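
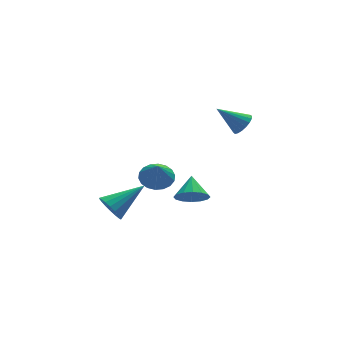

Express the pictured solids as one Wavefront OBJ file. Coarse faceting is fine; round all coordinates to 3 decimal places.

v -0.179 -1.229 -2.443
v 0.409 -0.78 -2.139
v -0.301 -1.751 -1.437
v 0.119 -0.585 -2.073
v -0.231 -0.518 -2.081
v -0.57 -0.591 -2.16
v -0.832 -0.791 -2.296
v -0.964 -1.078 -2.46
v -0.941 -1.394 -2.621
v -0.767 -1.678 -2.747
v -0.476 -1.873 -2.813
v -0.127 -1.941 -2.805
v 0.212 -1.867 -2.726
v 0.474 -1.667 -2.591
v 0.607 -1.381 -2.426
v 0.583 -1.064 -2.265
v 3.579 -1.76 0.393
v 3.982 -1.805 0.862
v 2.541 -1.3 1.327
v 4.018 -1.546 0.774
v 3.967 -1.329 0.611
v 3.839 -1.198 0.405
v 3.66 -1.178 0.196
v 3.464 -1.273 0.026
v 3.291 -1.465 -0.071
v 3.176 -1.716 -0.076
v 3.139 -1.975 0.011
v 3.19 -2.191 0.174
v 3.318 -2.323 0.381
v 3.497 -2.342 0.589
v 3.693 -2.247 0.759
v 3.866 -2.055 0.856
v -2.813 -2.791 -2.886
v -2.465 -3.171 -3.403
v -1.167 -2.469 -2.014
v -2.461 -2.869 -3.521
v -2.527 -2.551 -3.514
v -2.65 -2.28 -3.382
v -2.805 -2.111 -3.152
v -2.961 -2.076 -2.87
v -3.088 -2.183 -2.59
v -3.161 -2.41 -2.37
v -3.165 -2.712 -2.251
v -3.099 -3.03 -2.259
v -2.976 -3.301 -2.39
v -2.821 -3.47 -2.62
v -2.664 -3.505 -2.903
v -2.537 -3.398 -3.182
v 1.19 -1.927 -3.632
v 1.919 -1.922 -3.962
v 1.51 -1.013 -2.908
v 1.694 -1.661 -4.193
v 1.335 -1.471 -4.273
v 0.937 -1.404 -4.182
v 0.606 -1.477 -3.943
v 0.432 -1.671 -3.621
v 0.461 -1.933 -3.302
v 0.685 -2.194 -3.072
v 1.044 -2.384 -2.991
v 1.443 -2.451 -3.083
v 1.773 -2.378 -3.321
v 1.947 -2.184 -3.643
f 2 1 4
f 2 4 3
f 4 1 5
f 4 5 3
f 5 1 6
f 5 6 3
f 6 1 7
f 6 7 3
f 7 1 8
f 7 8 3
f 8 1 9
f 8 9 3
f 9 1 10
f 9 10 3
f 10 1 11
f 10 11 3
f 11 1 12
f 11 12 3
f 12 1 13
f 12 13 3
f 13 1 14
f 13 14 3
f 14 1 15
f 14 15 3
f 15 1 16
f 15 16 3
f 16 1 2
f 16 2 3
f 18 17 20
f 18 20 19
f 20 17 21
f 20 21 19
f 21 17 22
f 21 22 19
f 22 17 23
f 22 23 19
f 23 17 24
f 23 24 19
f 24 17 25
f 24 25 19
f 25 17 26
f 25 26 19
f 26 17 27
f 26 27 19
f 27 17 28
f 27 28 19
f 28 17 29
f 28 29 19
f 29 17 30
f 29 30 19
f 30 17 31
f 30 31 19
f 31 17 32
f 31 32 19
f 32 17 18
f 32 18 19
f 34 33 36
f 34 36 35
f 36 33 37
f 36 37 35
f 37 33 38
f 37 38 35
f 38 33 39
f 38 39 35
f 39 33 40
f 39 40 35
f 40 33 41
f 40 41 35
f 41 33 42
f 41 42 35
f 42 33 43
f 42 43 35
f 43 33 44
f 43 44 35
f 44 33 45
f 44 45 35
f 45 33 46
f 45 46 35
f 46 33 47
f 46 47 35
f 47 33 48
f 47 48 35
f 48 33 34
f 48 34 35
f 50 49 52
f 50 52 51
f 52 49 53
f 52 53 51
f 53 49 54
f 53 54 51
f 54 49 55
f 54 55 51
f 55 49 56
f 55 56 51
f 56 49 57
f 56 57 51
f 57 49 58
f 57 58 51
f 58 49 59
f 58 59 51
f 59 49 60
f 59 60 51
f 60 49 61
f 60 61 51
f 61 49 62
f 61 62 51
f 62 49 50
f 62 50 51



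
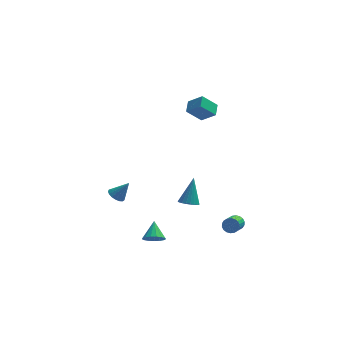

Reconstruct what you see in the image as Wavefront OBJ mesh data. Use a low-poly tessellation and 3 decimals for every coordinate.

v 0.752 1.143 3.014
v -0.121 0.977 3.892
v 0.904 1.935 3.314
v 0.03 1.768 4.193
v 1.53 0.732 3.707
v 0.656 0.565 4.586
v 1.681 1.523 4.008
v 0.808 1.357 4.886
v -0.148 -1.975 -1.752
v 0.435 -2.185 -1.767
v 0.188 -1.145 -0.248
v 0.457 -1.976 -1.887
v 0.386 -1.767 -1.986
v 0.235 -1.59 -2.05
v 0.025 -1.471 -2.069
v -0.212 -1.429 -2.039
v -0.438 -1.471 -1.965
v -0.621 -1.589 -1.859
v -0.732 -1.766 -1.737
v -0.753 -1.974 -1.617
v -0.683 -2.183 -1.517
v -0.531 -2.36 -1.453
v -0.321 -2.479 -1.435
v -0.085 -2.521 -1.464
v 0.142 -2.48 -1.538
v 0.324 -2.362 -1.644
v -2.148 -3.172 -3.831
v -1.537 -3.363 -3.635
v -2.092 -2.208 -3.069
v -1.48 -3.169 -3.884
v -1.577 -2.975 -4.121
v -1.804 -2.827 -4.292
v -2.111 -2.758 -4.357
v -2.425 -2.783 -4.302
v -2.677 -2.897 -4.139
v -2.807 -3.075 -3.905
v -2.786 -3.274 -3.655
v -2.62 -3.45 -3.445
v -2.345 -3.562 -3.324
v -2.025 -3.585 -3.319
v -1.733 -3.513 -3.431
v -4.127 2.27 -4.187
v -3.665 2.115 -4.518
v -3.373 2.31 -3.153
v -3.664 2.397 -4.53
v -3.769 2.65 -4.462
v -3.957 2.816 -4.332
v -4.183 2.857 -4.168
v -4.397 2.764 -4.009
v -4.549 2.558 -3.89
v -4.604 2.286 -3.839
v -4.55 2.01 -3.868
v -4.399 1.794 -3.97
v -4.186 1.687 -4.121
v -3.96 1.714 -4.288
v -3.771 1.868 -4.431
v 2.588 -1.31 -4.117
v 2.957 -1.583 -4.361
v 2.58 -2.604 -3.787
v 2.212 -2.33 -3.543
v 3.064 -1.514 -4.168
v 2.687 -2.534 -3.594
v 3.076 -1.404 -3.965
v 2.7 -2.425 -3.391
v 2.992 -1.276 -3.791
v 2.616 -2.296 -3.217
v 2.828 -1.154 -3.683
v 2.452 -2.175 -3.109
v 2.617 -1.063 -3.66
v 2.24 -2.084 -3.086
v 2.399 -1.021 -3.728
v 2.023 -2.042 -3.154
v 2.22 -1.036 -3.873
v 1.843 -2.057 -3.299
v 2.113 -1.106 -4.066
v 1.736 -2.126 -3.492
v 2.1 -1.215 -4.269
v 1.724 -2.236 -3.695
v 2.184 -1.344 -4.443
v 1.808 -2.364 -3.869
v 2.348 -1.465 -4.551
v 1.972 -2.486 -3.977
v 2.56 -1.556 -4.574
v 2.183 -2.577 -4
v 2.777 -1.598 -4.506
v 2.401 -2.619 -3.932
f 2 4 1
f 5 2 1
f 1 4 3
f 3 5 1
f 2 8 4
f 6 2 5
f 6 8 2
f 4 8 3
f 7 5 3
f 3 8 7
f 7 6 5
f 8 6 7
f 10 9 12
f 10 12 11
f 12 9 13
f 12 13 11
f 13 9 14
f 13 14 11
f 14 9 15
f 14 15 11
f 15 9 16
f 15 16 11
f 16 9 17
f 16 17 11
f 17 9 18
f 17 18 11
f 18 9 19
f 18 19 11
f 19 9 20
f 19 20 11
f 20 9 21
f 20 21 11
f 21 9 22
f 21 22 11
f 22 9 23
f 22 23 11
f 23 9 24
f 23 24 11
f 24 9 25
f 24 25 11
f 25 9 26
f 25 26 11
f 26 9 10
f 26 10 11
f 28 27 30
f 28 30 29
f 30 27 31
f 30 31 29
f 31 27 32
f 31 32 29
f 32 27 33
f 32 33 29
f 33 27 34
f 33 34 29
f 34 27 35
f 34 35 29
f 35 27 36
f 35 36 29
f 36 27 37
f 36 37 29
f 37 27 38
f 37 38 29
f 38 27 39
f 38 39 29
f 39 27 40
f 39 40 29
f 40 27 41
f 40 41 29
f 41 27 28
f 41 28 29
f 43 42 45
f 43 45 44
f 45 42 46
f 45 46 44
f 46 42 47
f 46 47 44
f 47 42 48
f 47 48 44
f 48 42 49
f 48 49 44
f 49 42 50
f 49 50 44
f 50 42 51
f 50 51 44
f 51 42 52
f 51 52 44
f 52 42 53
f 52 53 44
f 53 42 54
f 53 54 44
f 54 42 55
f 54 55 44
f 55 42 56
f 55 56 44
f 56 42 43
f 56 43 44
f 58 57 61
f 58 61 59
f 59 61 62
f 59 62 60
f 61 57 63
f 61 63 62
f 62 63 64
f 62 64 60
f 63 57 65
f 63 65 64
f 64 65 66
f 64 66 60
f 65 57 67
f 65 67 66
f 66 67 68
f 66 68 60
f 67 57 69
f 67 69 68
f 68 69 70
f 68 70 60
f 69 57 71
f 69 71 70
f 70 71 72
f 70 72 60
f 71 57 73
f 71 73 72
f 72 73 74
f 72 74 60
f 73 57 75
f 73 75 74
f 74 75 76
f 74 76 60
f 75 57 77
f 75 77 76
f 76 77 78
f 76 78 60
f 77 57 79
f 77 79 78
f 78 79 80
f 78 80 60
f 79 57 81
f 79 81 80
f 80 81 82
f 80 82 60
f 81 57 83
f 81 83 82
f 82 83 84
f 82 84 60
f 83 57 85
f 83 85 84
f 84 85 86
f 84 86 60
f 85 57 58
f 85 58 86
f 86 58 59
f 86 59 60



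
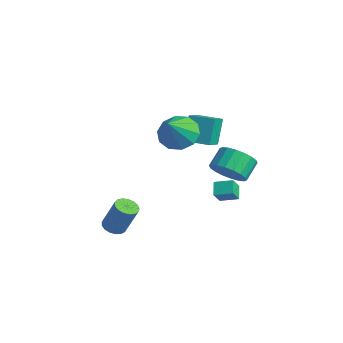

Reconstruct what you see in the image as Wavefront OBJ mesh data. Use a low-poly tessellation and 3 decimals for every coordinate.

v -2.253 0.741 1.752
v -1.485 1.451 1.841
v -1.427 -0.321 3.108
v -1.957 1.614 2.255
v -2.543 1.442 2.477
v -3.017 1.003 2.422
v -3.2 0.463 2.111
v -3.02 0.03 1.662
v -2.548 -0.132 1.248
v -1.962 0.039 1.026
v -1.488 0.478 1.081
v -1.306 1.018 1.392
v 0.772 1.181 -1.383
v 1.02 0.692 -0.696
v 0.211 1.53 -0.932
v 0.459 1.041 -0.245
v 1.381 1.839 -1.135
v 1.629 1.35 -0.448
v 0.82 2.188 -0.684
v 1.068 1.699 0.003
v 0.702 1.641 0.32
v 1.567 2.058 0.331
v 1.163 2.876 1.032
v 0.298 2.459 1.02
v 1.374 2.247 -0
v 0.971 3.065 0.7
v 1.049 2.316 -0.268
v 0.645 3.134 0.432
v 0.655 2.251 -0.42
v 0.251 3.069 0.28
v 0.27 2.066 -0.425
v -0.134 2.884 0.275
v -0.029 1.796 -0.283
v -0.433 2.614 0.418
v -0.184 1.496 -0.021
v -0.587 2.314 0.679
v -0.163 1.224 0.308
v -0.567 2.042 1.009
v 0.029 1.035 0.64
v -0.374 1.853 1.34
v 0.355 0.966 0.908
v -0.049 1.784 1.608
v 0.749 1.031 1.06
v 0.345 1.849 1.76
v 1.134 1.216 1.065
v 0.73 2.034 1.765
v 1.433 1.486 0.922
v 1.029 2.304 1.623
v 1.587 1.786 0.661
v 1.184 2.604 1.361
v -1.651 -3.061 -3.117
v -1.099 -3.278 -3.26
v -0.537 -2.876 -1.707
v -1.089 -2.659 -1.563
v -1.086 -2.996 -3.338
v -0.524 -2.594 -1.785
v -1.203 -2.73 -3.365
v -0.64 -2.328 -1.812
v -1.422 -2.539 -3.335
v -0.86 -2.137 -1.781
v -1.694 -2.468 -3.255
v -1.131 -2.066 -1.701
v -1.956 -2.533 -3.143
v -1.393 -2.131 -1.59
v -2.148 -2.719 -3.025
v -1.585 -2.317 -1.472
v -2.226 -2.983 -2.929
v -1.664 -2.581 -1.375
v -2.173 -3.265 -2.875
v -1.61 -2.863 -1.322
v -2 -3.5 -2.877
v -1.438 -3.098 -1.323
v -1.747 -3.635 -2.933
v -1.185 -3.233 -1.38
v -1.473 -3.638 -3.032
v -0.91 -3.236 -1.479
v -1.239 -3.509 -3.15
v -0.676 -3.107 -1.597
v -4.529 2.839 -0.555
v -4.966 3.382 0.84
v -3.464 3.636 -0.532
v -3.902 4.179 0.864
v -3.898 1.981 -0.024
v -4.336 2.524 1.372
v -2.834 2.778 -0
v -3.271 3.321 1.395
f 2 1 4
f 2 4 3
f 4 1 5
f 4 5 3
f 5 1 6
f 5 6 3
f 6 1 7
f 6 7 3
f 7 1 8
f 7 8 3
f 8 1 9
f 8 9 3
f 9 1 10
f 9 10 3
f 10 1 11
f 10 11 3
f 11 1 12
f 11 12 3
f 12 1 2
f 12 2 3
f 14 16 13
f 17 14 13
f 13 16 15
f 15 17 13
f 14 20 16
f 18 14 17
f 18 20 14
f 16 20 15
f 19 17 15
f 15 20 19
f 19 18 17
f 20 18 19
f 22 21 25
f 22 25 23
f 23 25 26
f 23 26 24
f 25 21 27
f 25 27 26
f 26 27 28
f 26 28 24
f 27 21 29
f 27 29 28
f 28 29 30
f 28 30 24
f 29 21 31
f 29 31 30
f 30 31 32
f 30 32 24
f 31 21 33
f 31 33 32
f 32 33 34
f 32 34 24
f 33 21 35
f 33 35 34
f 34 35 36
f 34 36 24
f 35 21 37
f 35 37 36
f 36 37 38
f 36 38 24
f 37 21 39
f 37 39 38
f 38 39 40
f 38 40 24
f 39 21 41
f 39 41 40
f 40 41 42
f 40 42 24
f 41 21 43
f 41 43 42
f 42 43 44
f 42 44 24
f 43 21 45
f 43 45 44
f 44 45 46
f 44 46 24
f 45 21 47
f 45 47 46
f 46 47 48
f 46 48 24
f 47 21 49
f 47 49 48
f 48 49 50
f 48 50 24
f 49 21 22
f 49 22 50
f 50 22 23
f 50 23 24
f 52 51 55
f 52 55 53
f 53 55 56
f 53 56 54
f 55 51 57
f 55 57 56
f 56 57 58
f 56 58 54
f 57 51 59
f 57 59 58
f 58 59 60
f 58 60 54
f 59 51 61
f 59 61 60
f 60 61 62
f 60 62 54
f 61 51 63
f 61 63 62
f 62 63 64
f 62 64 54
f 63 51 65
f 63 65 64
f 64 65 66
f 64 66 54
f 65 51 67
f 65 67 66
f 66 67 68
f 66 68 54
f 67 51 69
f 67 69 68
f 68 69 70
f 68 70 54
f 69 51 71
f 69 71 70
f 70 71 72
f 70 72 54
f 71 51 73
f 71 73 72
f 72 73 74
f 72 74 54
f 73 51 75
f 73 75 74
f 74 75 76
f 74 76 54
f 75 51 77
f 75 77 76
f 76 77 78
f 76 78 54
f 77 51 52
f 77 52 78
f 78 52 53
f 78 53 54
f 80 82 79
f 83 80 79
f 79 82 81
f 81 83 79
f 80 86 82
f 84 80 83
f 84 86 80
f 82 86 81
f 85 83 81
f 81 86 85
f 85 84 83
f 86 84 85



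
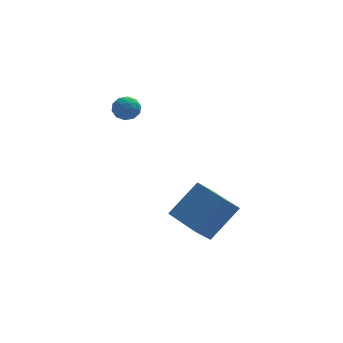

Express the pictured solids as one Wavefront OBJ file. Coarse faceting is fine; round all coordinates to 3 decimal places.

v 2.893 -1.527 -4.443
v 2.169 -1.891 -3.642
v 1.958 0.419 -4.407
v 1.233 0.056 -3.605
v 4.267 -0.896 -2.915
v 3.542 -1.259 -2.113
v 3.331 1.051 -2.878
v 2.607 0.687 -2.077
v -0.965 2.122 2.181
v -0.343 2.341 1.966
v -0.497 1.179 2.574
v 0.125 1.398 2.359
v -0.191 1.718 2.888
v -0.48 2.3 2.645
v -0.36 1.22 1.895
v -0.649 1.802 1.652
v 0.031 1.783 1.789
v 0.136 2.091 2.402
v -0.976 1.429 2.138
v -0.871 1.737 2.751
v -0.695 2.314 2.039
v -0.145 1.206 2.501
v -0.331 1.394 2.812
v 0.035 1.522 2.685
v -0.775 2.29 2.438
v -0.41 2.419 2.311
v -0.321 2.052 2.853
v -0.43 1.101 2.229
v -0.065 1.23 2.102
v -0.875 1.998 1.855
v -0.509 2.126 1.728
v -0.519 1.468 1.687
v -0.109 2.115 1.808
v 0.165 1.561 2.039
v -0.12 1.456 1.767
v -0.289 1.799 1.624
v -0.048 2.296 2.169
v 0.227 1.742 2.4
v 0.041 1.929 2.711
v -0.129 2.272 2.568
v 0.172 1.968 2.065
v -1.067 1.778 2.14
v -0.792 1.224 2.371
v -0.711 1.248 1.972
v -0.881 1.591 1.829
v -1.005 1.959 2.501
v -0.731 1.405 2.732
v -0.551 1.721 2.916
v -0.72 2.064 2.773
v -1.012 1.552 2.475
f 2 4 1
f 5 2 1
f 1 4 3
f 3 5 1
f 2 8 4
f 6 2 5
f 6 8 2
f 4 8 3
f 7 5 3
f 3 8 7
f 7 6 5
f 8 6 7
f 9 46 25
f 46 20 49
f 25 49 14
f 46 49 25
f 9 25 21
f 25 14 26
f 21 26 10
f 25 26 21
f 9 21 30
f 21 10 31
f 30 31 16
f 21 31 30
f 9 30 42
f 30 16 45
f 42 45 19
f 30 45 42
f 9 42 46
f 42 19 50
f 46 50 20
f 42 50 46
f 10 26 37
f 26 14 40
f 37 40 18
f 26 40 37
f 14 49 27
f 49 20 48
f 27 48 13
f 49 48 27
f 20 50 47
f 50 19 43
f 47 43 11
f 50 43 47
f 19 45 44
f 45 16 32
f 44 32 15
f 45 32 44
f 16 31 36
f 31 10 33
f 36 33 17
f 31 33 36
f 12 38 24
f 38 18 39
f 24 39 13
f 38 39 24
f 12 24 22
f 24 13 23
f 22 23 11
f 24 23 22
f 12 22 29
f 22 11 28
f 29 28 15
f 22 28 29
f 12 29 34
f 29 15 35
f 34 35 17
f 29 35 34
f 12 34 38
f 34 17 41
f 38 41 18
f 34 41 38
f 13 39 27
f 39 18 40
f 27 40 14
f 39 40 27
f 11 23 47
f 23 13 48
f 47 48 20
f 23 48 47
f 15 28 44
f 28 11 43
f 44 43 19
f 28 43 44
f 17 35 36
f 35 15 32
f 36 32 16
f 35 32 36
f 18 41 37
f 41 17 33
f 37 33 10
f 41 33 37



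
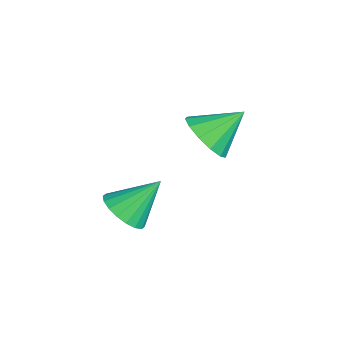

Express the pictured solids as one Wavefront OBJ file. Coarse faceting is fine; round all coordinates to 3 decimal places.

v 0.676 -1.175 1.802
v 1.151 -0.737 1.28
v 0.584 -0.125 2.598
v 0.709 -0.672 1.143
v 0.256 -0.766 1.214
v -0.063 -0.99 1.473
v -0.147 -1.273 1.836
v 0.03 -1.524 2.188
v 0.412 -1.665 2.418
v 0.878 -1.65 2.452
v 1.28 -1.484 2.28
v 1.491 -1.22 1.956
v 1.442 -0.941 1.584
v 3.412 -3.792 1.457
v 4.085 -3.629 1.353
v 3.328 -2.848 2.403
v 3.937 -3.442 1.153
v 3.684 -3.324 1.013
v 3.378 -3.299 0.961
v 3.079 -3.371 1.007
v 2.845 -3.527 1.142
v 2.724 -3.736 1.339
v 2.739 -3.955 1.56
v 2.887 -4.143 1.76
v 3.139 -4.261 1.9
v 3.446 -4.286 1.952
v 3.745 -4.213 1.906
v 3.978 -4.057 1.771
v 4.1 -3.849 1.574
f 2 1 4
f 2 4 3
f 4 1 5
f 4 5 3
f 5 1 6
f 5 6 3
f 6 1 7
f 6 7 3
f 7 1 8
f 7 8 3
f 8 1 9
f 8 9 3
f 9 1 10
f 9 10 3
f 10 1 11
f 10 11 3
f 11 1 12
f 11 12 3
f 12 1 13
f 12 13 3
f 13 1 2
f 13 2 3
f 15 14 17
f 15 17 16
f 17 14 18
f 17 18 16
f 18 14 19
f 18 19 16
f 19 14 20
f 19 20 16
f 20 14 21
f 20 21 16
f 21 14 22
f 21 22 16
f 22 14 23
f 22 23 16
f 23 14 24
f 23 24 16
f 24 14 25
f 24 25 16
f 25 14 26
f 25 26 16
f 26 14 27
f 26 27 16
f 27 14 28
f 27 28 16
f 28 14 29
f 28 29 16
f 29 14 15
f 29 15 16



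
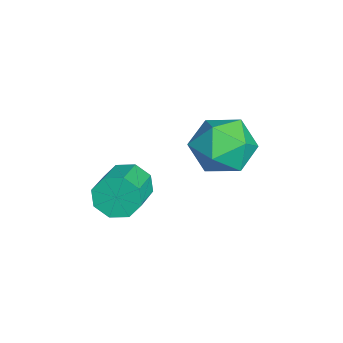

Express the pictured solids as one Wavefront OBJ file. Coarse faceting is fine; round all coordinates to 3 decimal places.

v -0.178 -2.146 -2.153
v 0.111 -1.83 -2.681
v 1.206 -2.118 -2.256
v 0.918 -2.434 -1.727
v 0.037 -1.512 -2.275
v 1.132 -1.801 -1.85
v -0.163 -1.566 -1.798
v 0.933 -1.854 -1.372
v -0.371 -1.959 -1.528
v 0.724 -2.248 -1.103
v -0.466 -2.462 -1.624
v 0.629 -2.75 -1.199
v -0.392 -2.779 -2.03
v 0.703 -3.068 -1.605
v -0.193 -2.726 -2.508
v 0.903 -3.014 -2.082
v 0.016 -2.332 -2.777
v 1.111 -2.621 -2.352
v -1.342 0.791 -0.561
v -1.015 1.236 -1.381
v -0.825 -0.616 -1.119
v -0.498 -0.171 -1.939
v -0.051 -0.003 -1.073
v -0.371 0.867 -0.729
v -1.469 -0.247 -1.771
v -1.789 0.623 -1.427
v -1.094 0.595 -2.129
v -0.217 0.745 -1.697
v -1.623 -0.125 -0.803
v -0.746 0.025 -0.371
f 2 1 5
f 2 5 3
f 3 5 6
f 3 6 4
f 5 1 7
f 5 7 6
f 6 7 8
f 6 8 4
f 7 1 9
f 7 9 8
f 8 9 10
f 8 10 4
f 9 1 11
f 9 11 10
f 10 11 12
f 10 12 4
f 11 1 13
f 11 13 12
f 12 13 14
f 12 14 4
f 13 1 15
f 13 15 14
f 14 15 16
f 14 16 4
f 15 1 17
f 15 17 16
f 16 17 18
f 16 18 4
f 17 1 2
f 17 2 18
f 18 2 3
f 18 3 4
f 19 30 24
f 19 24 20
f 19 20 26
f 19 26 29
f 19 29 30
f 20 24 28
f 24 30 23
f 30 29 21
f 29 26 25
f 26 20 27
f 22 28 23
f 22 23 21
f 22 21 25
f 22 25 27
f 22 27 28
f 23 28 24
f 21 23 30
f 25 21 29
f 27 25 26
f 28 27 20



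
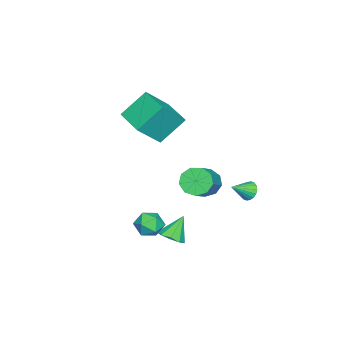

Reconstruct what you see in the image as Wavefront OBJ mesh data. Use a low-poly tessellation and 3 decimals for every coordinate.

v 2.784 0.198 -3.167
v 3.368 -0.113 -2.683
v 1.976 0.602 -1.933
v 3.475 0.427 -2.789
v 3.259 0.86 -3.073
v 2.821 0.983 -3.4
v 2.366 0.739 -3.619
v 2.106 0.242 -3.626
v 2.164 -0.276 -3.419
v 2.513 -0.572 -3.093
v 2.988 -0.508 -2.803
v -0.728 -4.012 3.299
v -1.727 -2.962 4.706
v -1.946 -3.194 1.824
v -2.945 -2.144 3.232
v 0.505 -2.556 3.088
v -0.494 -1.506 4.496
v -0.713 -1.738 1.614
v -1.712 -0.688 3.021
v 3.676 -0.24 -1.183
v 4.124 -0.11 -1.933
v 2.936 -1.29 -1.807
v 3.384 -1.16 -2.557
v 3.793 -1.497 -1.851
v 4.251 -0.848 -1.465
v 2.809 -0.552 -2.275
v 3.267 0.097 -1.889
v 3.589 -0.303 -2.608
v 4.197 -0.887 -2.345
v 2.863 -0.513 -1.395
v 3.471 -1.097 -1.132
v 2.302 1.902 1.177
v 2.767 1.471 0.553
v 4.483 1.606 1.739
v 4.018 2.038 2.363
v 2.79 2.071 0.452
v 4.506 2.206 1.638
v 2.584 2.592 0.69
v 4.3 2.727 1.876
v 2.246 2.79 1.156
v 3.962 2.926 2.342
v 1.935 2.573 1.632
v 3.651 2.709 2.818
v 1.795 2.042 1.895
v 3.511 2.178 3.081
v 1.892 1.446 1.822
v 3.608 1.581 3.008
v 2.182 1.063 1.448
v 3.898 1.198 2.633
v 2.527 1.073 0.946
v 4.243 1.208 2.132
v -3.854 2.221 -3.252
v -3.382 2.663 -3.385
v -2.986 1.499 -2.568
v -3.497 2.763 -3.134
v -3.683 2.756 -2.906
v -3.902 2.642 -2.747
v -4.112 2.446 -2.688
v -4.271 2.204 -2.741
v -4.347 1.966 -2.895
v -4.326 1.778 -3.12
v -4.211 1.678 -3.371
v -4.026 1.686 -3.599
v -3.806 1.799 -3.758
v -3.596 1.996 -3.817
v -3.437 2.237 -3.764
v -3.361 2.475 -3.61
f 2 1 4
f 2 4 3
f 4 1 5
f 4 5 3
f 5 1 6
f 5 6 3
f 6 1 7
f 6 7 3
f 7 1 8
f 7 8 3
f 8 1 9
f 8 9 3
f 9 1 10
f 9 10 3
f 10 1 11
f 10 11 3
f 11 1 2
f 11 2 3
f 13 15 12
f 16 13 12
f 12 15 14
f 14 16 12
f 13 19 15
f 17 13 16
f 17 19 13
f 15 19 14
f 18 16 14
f 14 19 18
f 18 17 16
f 19 17 18
f 20 31 25
f 20 25 21
f 20 21 27
f 20 27 30
f 20 30 31
f 21 25 29
f 25 31 24
f 31 30 22
f 30 27 26
f 27 21 28
f 23 29 24
f 23 24 22
f 23 22 26
f 23 26 28
f 23 28 29
f 24 29 25
f 22 24 31
f 26 22 30
f 28 26 27
f 29 28 21
f 33 32 36
f 33 36 34
f 34 36 37
f 34 37 35
f 36 32 38
f 36 38 37
f 37 38 39
f 37 39 35
f 38 32 40
f 38 40 39
f 39 40 41
f 39 41 35
f 40 32 42
f 40 42 41
f 41 42 43
f 41 43 35
f 42 32 44
f 42 44 43
f 43 44 45
f 43 45 35
f 44 32 46
f 44 46 45
f 45 46 47
f 45 47 35
f 46 32 48
f 46 48 47
f 47 48 49
f 47 49 35
f 48 32 50
f 48 50 49
f 49 50 51
f 49 51 35
f 50 32 33
f 50 33 51
f 51 33 34
f 51 34 35
f 53 52 55
f 53 55 54
f 55 52 56
f 55 56 54
f 56 52 57
f 56 57 54
f 57 52 58
f 57 58 54
f 58 52 59
f 58 59 54
f 59 52 60
f 59 60 54
f 60 52 61
f 60 61 54
f 61 52 62
f 61 62 54
f 62 52 63
f 62 63 54
f 63 52 64
f 63 64 54
f 64 52 65
f 64 65 54
f 65 52 66
f 65 66 54
f 66 52 67
f 66 67 54
f 67 52 53
f 67 53 54



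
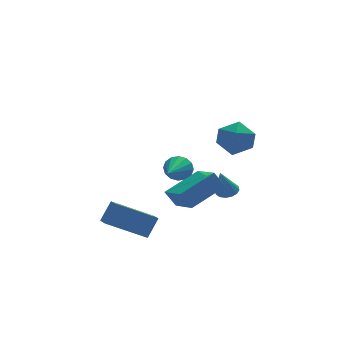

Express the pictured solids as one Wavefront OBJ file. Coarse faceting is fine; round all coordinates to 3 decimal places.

v 2.047 -1.337 2.131
v 3.007 -1.744 1.996
v 1.353 -2.836 1.724
v 2.313 -3.243 1.589
v 1.983 -2.984 2.553
v 2.412 -2.057 2.805
v 1.948 -2.523 0.915
v 2.377 -1.596 1.167
v 2.946 -2.477 1.245
v 2.968 -2.762 2.256
v 1.392 -1.818 1.464
v 1.414 -2.103 2.475
v -0.941 -1.316 -1.741
v -0.638 -3.007 -1.055
v 0.841 -0.662 -0.915
v 1.144 -2.353 -0.229
v -0.464 -1.567 -2.571
v -0.161 -3.258 -1.885
v 1.318 -0.913 -1.745
v 1.621 -2.604 -1.059
v 3.363 2.893 -4.388
v 3.713 2.382 -4.407
v 2.877 2.507 -2.892
v 3.904 2.61 -4.286
v 3.951 2.913 -4.192
v 3.839 3.211 -4.151
v 3.6 3.424 -4.174
v 3.298 3.495 -4.254
v 3.012 3.405 -4.37
v 2.821 3.177 -4.49
v 2.775 2.874 -4.584
v 2.886 2.575 -4.625
v 3.125 2.362 -4.603
v 3.428 2.292 -4.523
v 0.605 1.95 -1.997
v 1.006 1.949 -1.352
v -0.385 0.25 -1.383
v 0.686 2.164 -1.272
v 0.345 2.321 -1.387
v 0.072 2.379 -1.665
v -0.057 2.322 -2.032
v -0.009 2.165 -2.39
v 0.203 1.951 -2.642
v 0.523 1.736 -2.721
v 0.865 1.578 -2.607
v 1.137 1.52 -2.329
v 1.266 1.578 -1.962
v 1.218 1.734 -1.604
v -1.991 -1.191 -4.523
v -2.076 -2.575 -3.95
v -3.872 -0.681 -3.57
v -3.958 -2.065 -2.998
v -1.382 -0.815 -3.522
v -1.468 -2.199 -2.95
v -3.264 -0.305 -2.57
v -3.349 -1.689 -1.997
f 1 12 6
f 1 6 2
f 1 2 8
f 1 8 11
f 1 11 12
f 2 6 10
f 6 12 5
f 12 11 3
f 11 8 7
f 8 2 9
f 4 10 5
f 4 5 3
f 4 3 7
f 4 7 9
f 4 9 10
f 5 10 6
f 3 5 12
f 7 3 11
f 9 7 8
f 10 9 2
f 14 16 13
f 17 14 13
f 13 16 15
f 15 17 13
f 14 20 16
f 18 14 17
f 18 20 14
f 16 20 15
f 19 17 15
f 15 20 19
f 19 18 17
f 20 18 19
f 22 21 24
f 22 24 23
f 24 21 25
f 24 25 23
f 25 21 26
f 25 26 23
f 26 21 27
f 26 27 23
f 27 21 28
f 27 28 23
f 28 21 29
f 28 29 23
f 29 21 30
f 29 30 23
f 30 21 31
f 30 31 23
f 31 21 32
f 31 32 23
f 32 21 33
f 32 33 23
f 33 21 34
f 33 34 23
f 34 21 22
f 34 22 23
f 36 35 38
f 36 38 37
f 38 35 39
f 38 39 37
f 39 35 40
f 39 40 37
f 40 35 41
f 40 41 37
f 41 35 42
f 41 42 37
f 42 35 43
f 42 43 37
f 43 35 44
f 43 44 37
f 44 35 45
f 44 45 37
f 45 35 46
f 45 46 37
f 46 35 47
f 46 47 37
f 47 35 48
f 47 48 37
f 48 35 36
f 48 36 37
f 50 52 49
f 53 50 49
f 49 52 51
f 51 53 49
f 50 56 52
f 54 50 53
f 54 56 50
f 52 56 51
f 55 53 51
f 51 56 55
f 55 54 53
f 56 54 55



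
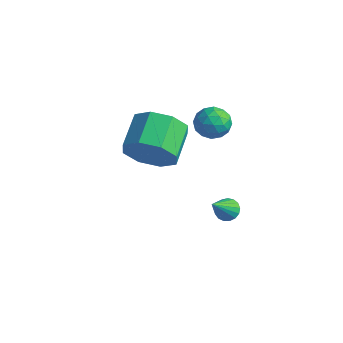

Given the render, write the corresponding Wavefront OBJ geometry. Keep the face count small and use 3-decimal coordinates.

v -2.323 -1.884 2.375
v -1.679 -1.968 3.226
v -2.294 -0.721 3.815
v -2.937 -0.636 2.965
v -1.348 -1.521 2.625
v -1.962 -0.274 3.215
v -1.587 -1.286 1.878
v -2.202 -0.039 2.468
v -2.258 -1.401 1.422
v -2.872 -0.154 2.012
v -2.966 -1.799 1.525
v -3.581 -0.552 2.114
v -3.298 -2.246 2.125
v -3.912 -0.999 2.715
v -3.058 -2.481 2.872
v -3.673 -1.234 3.462
v -2.388 -2.366 3.328
v -3.002 -1.119 3.918
v -0.889 0.721 -1.689
v -0.389 0.814 -1.665
v -0.751 -0.301 -0.571
v -0.485 0.974 -1.507
v -0.675 1.075 -1.391
v -0.913 1.095 -1.343
v -1.146 1.03 -1.374
v -1.32 0.893 -1.477
v -1.396 0.717 -1.629
v -1.355 0.542 -1.794
v -1.208 0.408 -1.935
v -0.988 0.345 -2.02
v -0.745 0.369 -2.028
v -0.535 0.473 -1.959
v -0.407 0.634 -1.828
v -1.021 0.916 3.611
v -0.789 0.592 2.992
v -1.911 0.128 3.688
v -1.679 -0.196 3.069
v -1.277 -0.245 3.684
v -0.727 0.242 3.636
v -1.973 0.478 3.044
v -1.423 0.965 2.996
v -1.377 0.322 2.642
v -0.947 -0.125 3.037
v -1.753 0.845 3.643
v -1.323 0.398 4.038
v -0.827 0.823 3.294
v -1.873 -0.103 3.386
v -1.637 -0.132 3.747
v -1.5 -0.322 3.383
v -0.79 0.617 3.673
v -0.654 0.427 3.309
v -0.941 -0.065 3.716
v -2.046 0.293 3.371
v -1.91 0.103 3.007
v -1.2 1.042 3.297
v -1.063 0.852 2.933
v -1.759 0.785 2.964
v -1.036 0.474 2.725
v -1.559 0.011 2.77
v -1.732 0.407 2.756
v -1.409 0.693 2.727
v -0.783 0.211 2.957
v -1.306 -0.252 3.003
v -1.07 -0.281 3.364
v -0.747 0.005 3.336
v -1.129 0.052 2.751
v -1.394 0.972 3.677
v -1.917 0.509 3.723
v -1.953 0.715 3.344
v -1.63 1.001 3.316
v -1.141 0.709 3.91
v -1.664 0.246 3.955
v -1.291 0.027 3.953
v -0.968 0.313 3.924
v -1.571 0.668 3.929
f 2 1 5
f 2 5 3
f 3 5 6
f 3 6 4
f 5 1 7
f 5 7 6
f 6 7 8
f 6 8 4
f 7 1 9
f 7 9 8
f 8 9 10
f 8 10 4
f 9 1 11
f 9 11 10
f 10 11 12
f 10 12 4
f 11 1 13
f 11 13 12
f 12 13 14
f 12 14 4
f 13 1 15
f 13 15 14
f 14 15 16
f 14 16 4
f 15 1 17
f 15 17 16
f 16 17 18
f 16 18 4
f 17 1 2
f 17 2 18
f 18 2 3
f 18 3 4
f 20 19 22
f 20 22 21
f 22 19 23
f 22 23 21
f 23 19 24
f 23 24 21
f 24 19 25
f 24 25 21
f 25 19 26
f 25 26 21
f 26 19 27
f 26 27 21
f 27 19 28
f 27 28 21
f 28 19 29
f 28 29 21
f 29 19 30
f 29 30 21
f 30 19 31
f 30 31 21
f 31 19 32
f 31 32 21
f 32 19 33
f 32 33 21
f 33 19 20
f 33 20 21
f 34 71 50
f 71 45 74
f 50 74 39
f 71 74 50
f 34 50 46
f 50 39 51
f 46 51 35
f 50 51 46
f 34 46 55
f 46 35 56
f 55 56 41
f 46 56 55
f 34 55 67
f 55 41 70
f 67 70 44
f 55 70 67
f 34 67 71
f 67 44 75
f 71 75 45
f 67 75 71
f 35 51 62
f 51 39 65
f 62 65 43
f 51 65 62
f 39 74 52
f 74 45 73
f 52 73 38
f 74 73 52
f 45 75 72
f 75 44 68
f 72 68 36
f 75 68 72
f 44 70 69
f 70 41 57
f 69 57 40
f 70 57 69
f 41 56 61
f 56 35 58
f 61 58 42
f 56 58 61
f 37 63 49
f 63 43 64
f 49 64 38
f 63 64 49
f 37 49 47
f 49 38 48
f 47 48 36
f 49 48 47
f 37 47 54
f 47 36 53
f 54 53 40
f 47 53 54
f 37 54 59
f 54 40 60
f 59 60 42
f 54 60 59
f 37 59 63
f 59 42 66
f 63 66 43
f 59 66 63
f 38 64 52
f 64 43 65
f 52 65 39
f 64 65 52
f 36 48 72
f 48 38 73
f 72 73 45
f 48 73 72
f 40 53 69
f 53 36 68
f 69 68 44
f 53 68 69
f 42 60 61
f 60 40 57
f 61 57 41
f 60 57 61
f 43 66 62
f 66 42 58
f 62 58 35
f 66 58 62



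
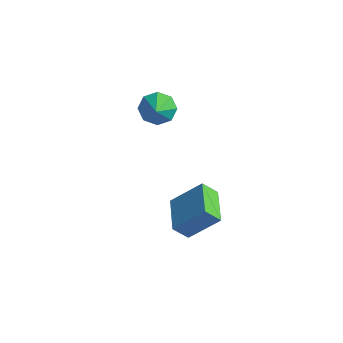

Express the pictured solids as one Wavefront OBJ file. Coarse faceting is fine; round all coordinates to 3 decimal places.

v 2.216 -2.389 -2.935
v 3.25 -1.422 -1.624
v 2.67 -1.853 -3.689
v 3.704 -0.885 -2.377
v 3.556 -3.675 -3.043
v 4.59 -2.707 -1.731
v 4.01 -3.138 -3.796
v 5.044 -2.171 -2.485
v -1.764 0.994 -1.21
v -1.066 1.593 -1.189
v -1.176 0.286 -0.57
v -1.521 1.691 -0.661
v -2.119 1.381 -0.455
v -2.509 0.844 -0.691
v -2.462 0.395 -1.231
v -2.006 0.296 -1.759
v -1.408 0.606 -1.965
v -1.019 1.143 -1.729
f 2 4 1
f 5 2 1
f 1 4 3
f 3 5 1
f 2 8 4
f 6 2 5
f 6 8 2
f 4 8 3
f 7 5 3
f 3 8 7
f 7 6 5
f 8 6 7
f 10 9 12
f 10 12 11
f 12 9 13
f 12 13 11
f 13 9 14
f 13 14 11
f 14 9 15
f 14 15 11
f 15 9 16
f 15 16 11
f 16 9 17
f 16 17 11
f 17 9 18
f 17 18 11
f 18 9 10
f 18 10 11



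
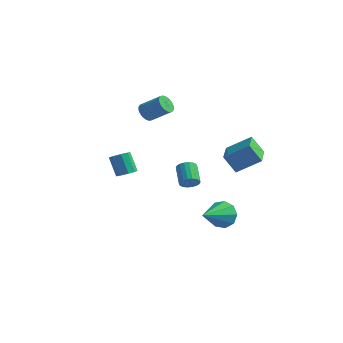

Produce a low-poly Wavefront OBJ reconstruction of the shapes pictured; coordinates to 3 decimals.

v -4.254 2.362 2.71
v -3.919 2.395 2.25
v -2.872 2.65 3.029
v -3.206 2.618 3.49
v -3.999 2.634 2.279
v -2.952 2.889 3.058
v -4.129 2.819 2.393
v -3.082 3.075 3.172
v -4.284 2.914 2.57
v -3.237 3.169 3.35
v -4.433 2.9 2.775
v -3.386 3.155 3.554
v -4.546 2.779 2.967
v -3.499 3.034 3.746
v -4.602 2.575 3.108
v -3.554 2.831 3.888
v -4.588 2.33 3.171
v -3.541 2.585 3.95
v -4.508 2.091 3.142
v -3.461 2.346 3.921
v -4.378 1.905 3.028
v -3.331 2.161 3.807
v -4.223 1.811 2.85
v -3.176 2.066 3.63
v -4.074 1.825 2.646
v -3.027 2.08 3.425
v -3.961 1.946 2.454
v -2.914 2.201 3.233
v -3.906 2.149 2.312
v -2.858 2.405 3.092
v 0.54 1.887 1.131
v 1.602 2.531 1.936
v -0.174 3.316 0.93
v 0.888 3.96 1.735
v 1.152 2.06 0.185
v 2.214 2.704 0.99
v 0.438 3.489 -0.016
v 1.5 4.133 0.789
v -2.095 3.024 -1.983
v -1.79 3.435 -2.155
v -2.48 4.207 -1.528
v -2.785 3.796 -1.357
v -1.96 3.421 -2.324
v -2.65 4.193 -1.697
v -2.157 3.328 -2.426
v -2.847 4.1 -1.799
v -2.342 3.174 -2.44
v -3.031 3.946 -1.813
v -2.478 2.991 -2.363
v -3.167 3.763 -1.737
v -2.537 2.815 -2.212
v -3.227 3.587 -1.585
v -2.51 2.679 -2.015
v -3.199 3.452 -1.388
v -2.4 2.613 -1.812
v -3.09 3.385 -1.185
v -2.23 2.627 -1.643
v -2.92 3.399 -1.016
v -2.033 2.72 -1.541
v -2.723 3.492 -0.914
v -1.849 2.874 -1.527
v -2.538 3.646 -0.9
v -1.713 3.057 -1.603
v -2.402 3.829 -0.977
v -1.653 3.233 -1.755
v -2.343 4.005 -1.128
v -1.681 3.368 -1.952
v -2.37 4.141 -1.325
v -1.524 -3.317 1.765
v -1.056 -3.307 2.015
v -1.589 -3.112 3.004
v -2.056 -3.123 2.755
v -1.144 -2.974 1.902
v -1.676 -2.779 2.891
v -1.41 -2.801 1.725
v -1.942 -2.607 2.715
v -1.729 -2.87 1.567
v -2.261 -2.676 2.557
v -1.952 -3.148 1.502
v -2.484 -2.954 2.491
v -1.975 -3.506 1.56
v -2.507 -3.311 2.549
v -1.787 -3.775 1.714
v -2.319 -3.58 2.703
v -1.476 -3.83 1.892
v -2.008 -3.635 2.881
v -1.187 -3.645 2.011
v -1.72 -3.45 3
v 1.69 -0.029 -1.585
v 2.143 0.228 -0.965
v 1.63 -1.731 -0.835
v 1.606 0.298 -0.849
v 1.108 0.215 -1.077
v 0.883 0.018 -1.543
v 1.035 -0.202 -2.029
v 1.494 -0.34 -2.306
v 2.044 -0.333 -2.247
v 2.429 -0.184 -1.877
v 2.469 0.037 -1.371
f 2 1 5
f 2 5 3
f 3 5 6
f 3 6 4
f 5 1 7
f 5 7 6
f 6 7 8
f 6 8 4
f 7 1 9
f 7 9 8
f 8 9 10
f 8 10 4
f 9 1 11
f 9 11 10
f 10 11 12
f 10 12 4
f 11 1 13
f 11 13 12
f 12 13 14
f 12 14 4
f 13 1 15
f 13 15 14
f 14 15 16
f 14 16 4
f 15 1 17
f 15 17 16
f 16 17 18
f 16 18 4
f 17 1 19
f 17 19 18
f 18 19 20
f 18 20 4
f 19 1 21
f 19 21 20
f 20 21 22
f 20 22 4
f 21 1 23
f 21 23 22
f 22 23 24
f 22 24 4
f 23 1 25
f 23 25 24
f 24 25 26
f 24 26 4
f 25 1 27
f 25 27 26
f 26 27 28
f 26 28 4
f 27 1 29
f 27 29 28
f 28 29 30
f 28 30 4
f 29 1 2
f 29 2 30
f 30 2 3
f 30 3 4
f 32 34 31
f 35 32 31
f 31 34 33
f 33 35 31
f 32 38 34
f 36 32 35
f 36 38 32
f 34 38 33
f 37 35 33
f 33 38 37
f 37 36 35
f 38 36 37
f 40 39 43
f 40 43 41
f 41 43 44
f 41 44 42
f 43 39 45
f 43 45 44
f 44 45 46
f 44 46 42
f 45 39 47
f 45 47 46
f 46 47 48
f 46 48 42
f 47 39 49
f 47 49 48
f 48 49 50
f 48 50 42
f 49 39 51
f 49 51 50
f 50 51 52
f 50 52 42
f 51 39 53
f 51 53 52
f 52 53 54
f 52 54 42
f 53 39 55
f 53 55 54
f 54 55 56
f 54 56 42
f 55 39 57
f 55 57 56
f 56 57 58
f 56 58 42
f 57 39 59
f 57 59 58
f 58 59 60
f 58 60 42
f 59 39 61
f 59 61 60
f 60 61 62
f 60 62 42
f 61 39 63
f 61 63 62
f 62 63 64
f 62 64 42
f 63 39 65
f 63 65 64
f 64 65 66
f 64 66 42
f 65 39 67
f 65 67 66
f 66 67 68
f 66 68 42
f 67 39 40
f 67 40 68
f 68 40 41
f 68 41 42
f 70 69 73
f 70 73 71
f 71 73 74
f 71 74 72
f 73 69 75
f 73 75 74
f 74 75 76
f 74 76 72
f 75 69 77
f 75 77 76
f 76 77 78
f 76 78 72
f 77 69 79
f 77 79 78
f 78 79 80
f 78 80 72
f 79 69 81
f 79 81 80
f 80 81 82
f 80 82 72
f 81 69 83
f 81 83 82
f 82 83 84
f 82 84 72
f 83 69 85
f 83 85 84
f 84 85 86
f 84 86 72
f 85 69 87
f 85 87 86
f 86 87 88
f 86 88 72
f 87 69 70
f 87 70 88
f 88 70 71
f 88 71 72
f 90 89 92
f 90 92 91
f 92 89 93
f 92 93 91
f 93 89 94
f 93 94 91
f 94 89 95
f 94 95 91
f 95 89 96
f 95 96 91
f 96 89 97
f 96 97 91
f 97 89 98
f 97 98 91
f 98 89 99
f 98 99 91
f 99 89 90
f 99 90 91



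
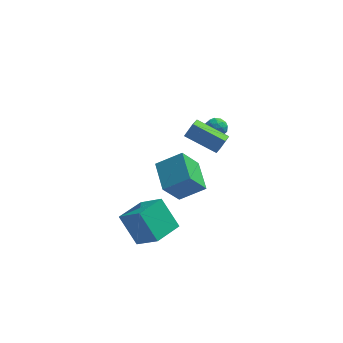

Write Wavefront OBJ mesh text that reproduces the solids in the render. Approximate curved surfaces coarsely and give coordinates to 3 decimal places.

v -1.1 -0.578 4.013
v -0.693 -0.39 4.816
v -0.958 0.18 3.763
v -0.551 0.368 4.566
v 0.571 -1.128 3.294
v 0.978 -0.94 4.097
v 0.713 -0.37 3.044
v 1.12 -0.182 3.847
v -2.394 1.181 -1.938
v -0.982 1.366 -1.047
v -2.978 2.932 -1.376
v -1.566 3.118 -0.485
v -1.594 1.902 -3.355
v -0.182 2.088 -2.464
v -2.178 3.654 -2.793
v -0.766 3.839 -1.902
v 0.187 2.113 3.353
v 0.432 2.387 2.827
v 0.188 1.193 2.873
v 0.433 1.467 2.347
v 0.79 1.415 2.878
v 0.789 1.983 3.174
v -0.169 1.597 2.526
v -0.17 2.165 2.822
v 0.212 2.068 2.316
v 0.805 1.956 2.534
v -0.185 1.624 3.166
v 0.408 1.512 3.384
v 0.309 2.331 3.132
v 0.311 1.249 2.568
v 0.52 1.218 2.88
v 0.664 1.38 2.571
v 0.519 2.093 3.336
v 0.663 2.255 3.027
v 0.874 1.683 3.057
v -0.043 1.325 2.673
v 0.101 1.487 2.364
v -0.044 2.2 3.129
v 0.1 2.362 2.82
v -0.254 1.897 2.643
v 0.324 2.305 2.523
v 0.325 1.764 2.241
v -0.029 1.84 2.346
v -0.03 2.174 2.52
v 0.672 2.238 2.651
v 0.673 1.698 2.369
v 0.883 1.667 2.68
v 0.882 2.001 2.855
v 0.543 2.051 2.35
v -0.053 1.882 3.331
v -0.052 1.342 3.049
v -0.262 1.579 2.845
v -0.263 1.913 3.02
v 0.295 1.816 3.459
v 0.296 1.275 3.177
v 0.65 1.406 3.18
v 0.649 1.74 3.354
v 0.077 1.529 3.35
v -4.371 -1.262 -2.201
v -3.207 -1.996 -1.136
v -3.422 0.196 -2.234
v -2.258 -0.539 -1.169
v -3.382 -1.941 -3.751
v -2.218 -2.676 -2.686
v -2.433 -0.484 -3.784
v -1.269 -1.218 -2.719
f 2 4 1
f 5 2 1
f 1 4 3
f 3 5 1
f 2 8 4
f 6 2 5
f 6 8 2
f 4 8 3
f 7 5 3
f 3 8 7
f 7 6 5
f 8 6 7
f 10 12 9
f 13 10 9
f 9 12 11
f 11 13 9
f 10 16 12
f 14 10 13
f 14 16 10
f 12 16 11
f 15 13 11
f 11 16 15
f 15 14 13
f 16 14 15
f 17 54 33
f 54 28 57
f 33 57 22
f 54 57 33
f 17 33 29
f 33 22 34
f 29 34 18
f 33 34 29
f 17 29 38
f 29 18 39
f 38 39 24
f 29 39 38
f 17 38 50
f 38 24 53
f 50 53 27
f 38 53 50
f 17 50 54
f 50 27 58
f 54 58 28
f 50 58 54
f 18 34 45
f 34 22 48
f 45 48 26
f 34 48 45
f 22 57 35
f 57 28 56
f 35 56 21
f 57 56 35
f 28 58 55
f 58 27 51
f 55 51 19
f 58 51 55
f 27 53 52
f 53 24 40
f 52 40 23
f 53 40 52
f 24 39 44
f 39 18 41
f 44 41 25
f 39 41 44
f 20 46 32
f 46 26 47
f 32 47 21
f 46 47 32
f 20 32 30
f 32 21 31
f 30 31 19
f 32 31 30
f 20 30 37
f 30 19 36
f 37 36 23
f 30 36 37
f 20 37 42
f 37 23 43
f 42 43 25
f 37 43 42
f 20 42 46
f 42 25 49
f 46 49 26
f 42 49 46
f 21 47 35
f 47 26 48
f 35 48 22
f 47 48 35
f 19 31 55
f 31 21 56
f 55 56 28
f 31 56 55
f 23 36 52
f 36 19 51
f 52 51 27
f 36 51 52
f 25 43 44
f 43 23 40
f 44 40 24
f 43 40 44
f 26 49 45
f 49 25 41
f 45 41 18
f 49 41 45
f 60 62 59
f 63 60 59
f 59 62 61
f 61 63 59
f 60 66 62
f 64 60 63
f 64 66 60
f 62 66 61
f 65 63 61
f 61 66 65
f 65 64 63
f 66 64 65



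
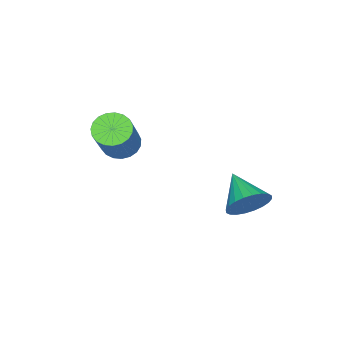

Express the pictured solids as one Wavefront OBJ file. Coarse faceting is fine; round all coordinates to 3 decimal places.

v 0.915 0.098 2.006
v 1.368 0.429 1.539
v 2.678 0.933 3.167
v 2.225 0.602 3.634
v 1.182 0.656 1.618
v 2.492 1.16 3.247
v 0.95 0.786 1.764
v 2.26 1.29 3.393
v 0.712 0.797 1.952
v 2.022 1.301 3.581
v 0.509 0.688 2.149
v 1.819 1.192 3.778
v 0.376 0.476 2.322
v 1.686 0.98 3.95
v 0.337 0.199 2.44
v 1.647 0.703 4.068
v 0.397 -0.095 2.482
v 1.707 0.409 4.111
v 0.547 -0.356 2.443
v 1.857 0.148 4.071
v 0.76 -0.539 2.327
v 2.07 -0.035 3.956
v 1 -0.611 2.156
v 2.31 -0.107 3.785
v 1.226 -0.561 1.96
v 2.536 -0.057 3.588
v 1.398 -0.397 1.771
v 2.708 0.107 3.399
v 1.486 -0.147 1.622
v 2.796 0.357 3.251
v 1.475 0.145 1.54
v 2.785 0.649 3.169
v -0.997 4.207 -0.934
v -0.291 4.035 -0.42
v -1.803 3.073 -0.206
v -0.456 4.274 -0.23
v -0.704 4.503 -0.147
v -0.996 4.687 -0.184
v -1.289 4.798 -0.335
v -1.537 4.819 -0.577
v -1.703 4.747 -0.873
v -1.762 4.592 -1.179
v -1.704 4.38 -1.447
v -1.538 4.141 -1.637
v -1.291 3.912 -1.72
v -0.998 3.728 -1.683
v -0.706 3.617 -1.532
v -0.458 3.596 -1.29
v -0.292 3.668 -0.994
v -0.233 3.823 -0.688
f 2 1 5
f 2 5 3
f 3 5 6
f 3 6 4
f 5 1 7
f 5 7 6
f 6 7 8
f 6 8 4
f 7 1 9
f 7 9 8
f 8 9 10
f 8 10 4
f 9 1 11
f 9 11 10
f 10 11 12
f 10 12 4
f 11 1 13
f 11 13 12
f 12 13 14
f 12 14 4
f 13 1 15
f 13 15 14
f 14 15 16
f 14 16 4
f 15 1 17
f 15 17 16
f 16 17 18
f 16 18 4
f 17 1 19
f 17 19 18
f 18 19 20
f 18 20 4
f 19 1 21
f 19 21 20
f 20 21 22
f 20 22 4
f 21 1 23
f 21 23 22
f 22 23 24
f 22 24 4
f 23 1 25
f 23 25 24
f 24 25 26
f 24 26 4
f 25 1 27
f 25 27 26
f 26 27 28
f 26 28 4
f 27 1 29
f 27 29 28
f 28 29 30
f 28 30 4
f 29 1 31
f 29 31 30
f 30 31 32
f 30 32 4
f 31 1 2
f 31 2 32
f 32 2 3
f 32 3 4
f 34 33 36
f 34 36 35
f 36 33 37
f 36 37 35
f 37 33 38
f 37 38 35
f 38 33 39
f 38 39 35
f 39 33 40
f 39 40 35
f 40 33 41
f 40 41 35
f 41 33 42
f 41 42 35
f 42 33 43
f 42 43 35
f 43 33 44
f 43 44 35
f 44 33 45
f 44 45 35
f 45 33 46
f 45 46 35
f 46 33 47
f 46 47 35
f 47 33 48
f 47 48 35
f 48 33 49
f 48 49 35
f 49 33 50
f 49 50 35
f 50 33 34
f 50 34 35



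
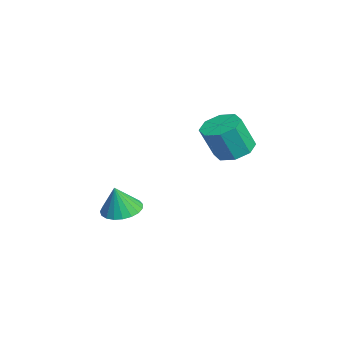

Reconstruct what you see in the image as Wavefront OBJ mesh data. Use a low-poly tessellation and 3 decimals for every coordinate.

v 0.252 2.035 1.374
v 1.102 2.621 1.496
v 1.359 1.89 3.209
v 0.508 1.305 3.086
v 0.442 2.986 1.751
v 0.699 2.255 3.463
v -0.33 2.794 1.784
v -0.073 2.063 3.497
v -0.761 2.158 1.577
v -0.504 1.427 3.29
v -0.599 1.45 1.251
v -0.342 0.719 2.964
v 0.061 1.085 0.997
v 0.318 0.354 2.709
v 0.833 1.277 0.963
v 1.09 0.546 2.676
v 1.264 1.913 1.17
v 1.521 1.182 2.883
v -3.492 -2.94 -4.104
v -2.438 -2.958 -4.284
v -3.228 -3.3 -2.516
v -2.506 -2.532 -4.176
v -2.745 -2.176 -4.056
v -3.113 -1.953 -3.944
v -3.547 -1.9 -3.86
v -3.971 -2.027 -3.818
v -4.312 -2.312 -3.825
v -4.512 -2.705 -3.881
v -4.536 -3.14 -3.975
v -4.379 -3.539 -4.092
v -4.069 -3.835 -4.211
v -3.659 -3.977 -4.311
v -3.22 -3.939 -4.376
v -2.829 -3.728 -4.393
v -2.552 -3.381 -4.361
f 2 1 5
f 2 5 3
f 3 5 6
f 3 6 4
f 5 1 7
f 5 7 6
f 6 7 8
f 6 8 4
f 7 1 9
f 7 9 8
f 8 9 10
f 8 10 4
f 9 1 11
f 9 11 10
f 10 11 12
f 10 12 4
f 11 1 13
f 11 13 12
f 12 13 14
f 12 14 4
f 13 1 15
f 13 15 14
f 14 15 16
f 14 16 4
f 15 1 17
f 15 17 16
f 16 17 18
f 16 18 4
f 17 1 2
f 17 2 18
f 18 2 3
f 18 3 4
f 20 19 22
f 20 22 21
f 22 19 23
f 22 23 21
f 23 19 24
f 23 24 21
f 24 19 25
f 24 25 21
f 25 19 26
f 25 26 21
f 26 19 27
f 26 27 21
f 27 19 28
f 27 28 21
f 28 19 29
f 28 29 21
f 29 19 30
f 29 30 21
f 30 19 31
f 30 31 21
f 31 19 32
f 31 32 21
f 32 19 33
f 32 33 21
f 33 19 34
f 33 34 21
f 34 19 35
f 34 35 21
f 35 19 20
f 35 20 21



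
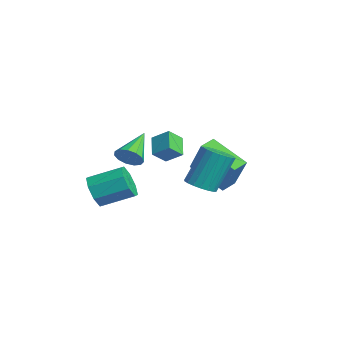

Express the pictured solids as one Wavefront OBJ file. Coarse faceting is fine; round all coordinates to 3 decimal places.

v 2.038 0.698 -1.488
v 2.547 0.23 -1.199
v 2.372 1.133 0.576
v 1.862 1.602 0.288
v 2.734 0.484 -1.31
v 2.559 1.387 0.466
v 2.782 0.78 -1.456
v 2.607 1.683 0.32
v 2.683 1.06 -1.608
v 2.508 1.963 0.167
v 2.457 1.268 -1.737
v 2.281 2.172 0.039
v 2.147 1.364 -1.816
v 1.972 2.267 -0.04
v 1.815 1.327 -1.83
v 1.64 2.231 -0.054
v 1.528 1.167 -1.776
v 1.353 2.07 -0.001
v 1.341 0.913 -1.666
v 1.166 1.816 0.11
v 1.293 0.617 -1.52
v 1.118 1.52 0.256
v 1.392 0.337 -1.367
v 1.217 1.24 0.408
v 1.619 0.128 -1.239
v 1.443 1.032 0.537
v 1.928 0.033 -1.16
v 1.753 0.936 0.616
v 2.26 0.069 -1.146
v 2.085 0.973 0.63
v -0.248 -0.727 0.627
v 0.286 -0.127 1.154
v -0.439 -0.049 0.05
v 0.095 0.55 0.577
v 0.645 -0.99 0.023
v 1.179 -0.391 0.55
v 0.454 -0.313 -0.554
v 0.988 0.287 -0.027
v -0.955 -1.545 -0.734
v -0.439 -1.371 -0.293
v -2.085 -0.495 0.174
v -0.429 -1.107 -0.586
v -0.586 -0.982 -0.926
v -0.859 -1.035 -1.204
v -1.163 -1.251 -1.334
v -1.401 -1.56 -1.273
v -1.497 -1.864 -1.04
v -1.42 -2.067 -0.711
v -1.196 -2.104 -0.388
v -0.895 -1.963 -0.176
v -0.613 -1.69 -0.14
v -2.61 3.36 -4.143
v -4.071 2.278 -3.093
v -3.002 4.087 -3.939
v -4.463 3.004 -2.889
v -1.437 3.496 -2.371
v -2.898 2.413 -1.321
v -1.829 4.222 -2.167
v -3.29 3.14 -1.117
v -2.628 -2.644 -3.376
v -1.946 -2.594 -4.006
v -1.451 -1.127 -3.355
v -2.132 -1.176 -2.724
v -2.549 -2.29 -4.232
v -2.053 -0.823 -3.581
v -3.198 -2.193 -3.957
v -2.702 -0.726 -3.305
v -3.513 -2.36 -3.341
v -3.018 -0.893 -2.689
v -3.309 -2.693 -2.745
v -2.814 -1.226 -2.094
v -2.707 -2.997 -2.519
v -2.211 -1.53 -1.868
v -2.058 -3.094 -2.795
v -1.562 -1.627 -2.143
v -1.742 -2.927 -3.411
v -1.247 -1.46 -2.759
f 2 1 5
f 2 5 3
f 3 5 6
f 3 6 4
f 5 1 7
f 5 7 6
f 6 7 8
f 6 8 4
f 7 1 9
f 7 9 8
f 8 9 10
f 8 10 4
f 9 1 11
f 9 11 10
f 10 11 12
f 10 12 4
f 11 1 13
f 11 13 12
f 12 13 14
f 12 14 4
f 13 1 15
f 13 15 14
f 14 15 16
f 14 16 4
f 15 1 17
f 15 17 16
f 16 17 18
f 16 18 4
f 17 1 19
f 17 19 18
f 18 19 20
f 18 20 4
f 19 1 21
f 19 21 20
f 20 21 22
f 20 22 4
f 21 1 23
f 21 23 22
f 22 23 24
f 22 24 4
f 23 1 25
f 23 25 24
f 24 25 26
f 24 26 4
f 25 1 27
f 25 27 26
f 26 27 28
f 26 28 4
f 27 1 29
f 27 29 28
f 28 29 30
f 28 30 4
f 29 1 2
f 29 2 30
f 30 2 3
f 30 3 4
f 32 34 31
f 35 32 31
f 31 34 33
f 33 35 31
f 32 38 34
f 36 32 35
f 36 38 32
f 34 38 33
f 37 35 33
f 33 38 37
f 37 36 35
f 38 36 37
f 40 39 42
f 40 42 41
f 42 39 43
f 42 43 41
f 43 39 44
f 43 44 41
f 44 39 45
f 44 45 41
f 45 39 46
f 45 46 41
f 46 39 47
f 46 47 41
f 47 39 48
f 47 48 41
f 48 39 49
f 48 49 41
f 49 39 50
f 49 50 41
f 50 39 51
f 50 51 41
f 51 39 40
f 51 40 41
f 53 55 52
f 56 53 52
f 52 55 54
f 54 56 52
f 53 59 55
f 57 53 56
f 57 59 53
f 55 59 54
f 58 56 54
f 54 59 58
f 58 57 56
f 59 57 58
f 61 60 64
f 61 64 62
f 62 64 65
f 62 65 63
f 64 60 66
f 64 66 65
f 65 66 67
f 65 67 63
f 66 60 68
f 66 68 67
f 67 68 69
f 67 69 63
f 68 60 70
f 68 70 69
f 69 70 71
f 69 71 63
f 70 60 72
f 70 72 71
f 71 72 73
f 71 73 63
f 72 60 74
f 72 74 73
f 73 74 75
f 73 75 63
f 74 60 76
f 74 76 75
f 75 76 77
f 75 77 63
f 76 60 61
f 76 61 77
f 77 61 62
f 77 62 63



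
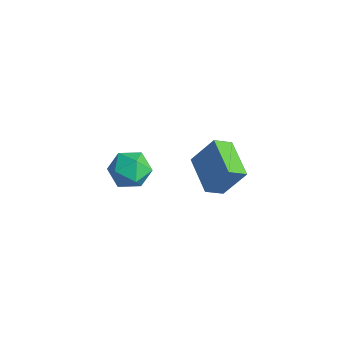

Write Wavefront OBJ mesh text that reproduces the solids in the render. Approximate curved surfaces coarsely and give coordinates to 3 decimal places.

v 1.389 3.929 -3.687
v 1.245 2.993 -3.089
v 2.002 4.801 -2.175
v 1.858 3.866 -1.577
v 3.362 3.334 -4.143
v 3.218 2.399 -3.545
v 3.975 4.207 -2.631
v 3.831 3.271 -2.033
v 4.115 -1.705 0.186
v 4.454 -2.185 1.07
v 2.546 -1.555 0.87
v 2.885 -2.035 1.754
v 3.233 -1.061 1.512
v 4.202 -1.154 1.089
v 2.798 -2.586 0.851
v 3.767 -2.679 0.428
v 3.64 -2.73 1.481
v 3.909 -1.787 1.89
v 3.091 -1.953 0.05
v 3.36 -1.01 0.459
f 2 4 1
f 5 2 1
f 1 4 3
f 3 5 1
f 2 8 4
f 6 2 5
f 6 8 2
f 4 8 3
f 7 5 3
f 3 8 7
f 7 6 5
f 8 6 7
f 9 20 14
f 9 14 10
f 9 10 16
f 9 16 19
f 9 19 20
f 10 14 18
f 14 20 13
f 20 19 11
f 19 16 15
f 16 10 17
f 12 18 13
f 12 13 11
f 12 11 15
f 12 15 17
f 12 17 18
f 13 18 14
f 11 13 20
f 15 11 19
f 17 15 16
f 18 17 10



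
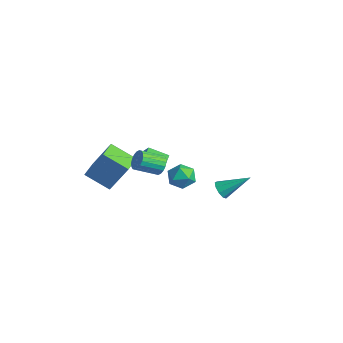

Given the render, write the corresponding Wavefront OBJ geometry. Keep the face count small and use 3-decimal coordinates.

v 2.832 -2.84 2.059
v 3.145 -3.187 1.668
v 2.701 -4.288 2.289
v 2.388 -3.94 2.681
v 3.324 -3.146 1.868
v 2.88 -4.247 2.49
v 3.405 -3.044 2.106
v 2.961 -4.145 2.728
v 3.372 -2.902 2.335
v 2.929 -4.003 2.957
v 3.233 -2.747 2.509
v 2.789 -3.848 3.131
v 3.014 -2.611 2.594
v 2.57 -3.712 3.216
v 2.759 -2.52 2.574
v 2.315 -3.621 3.195
v 2.519 -2.492 2.451
v 2.075 -3.593 3.072
v 2.34 -2.533 2.25
v 1.896 -3.634 2.872
v 2.259 -2.635 2.012
v 1.815 -3.736 2.634
v 2.291 -2.777 1.783
v 1.848 -3.878 2.405
v 2.431 -2.932 1.609
v 1.987 -4.033 2.231
v 2.65 -3.068 1.524
v 2.206 -4.169 2.146
v 2.905 -3.159 1.545
v 2.461 -4.26 2.166
v -0.337 -0.497 -0.608
v -1.021 -1.334 -0.042
v 0.247 -0.502 0.09
v -0.437 -1.339 0.656
v 0.097 -1.101 -0.976
v -0.587 -1.938 -0.41
v 0.681 -1.106 -0.278
v -0.003 -1.943 0.288
v -1.491 -4.678 -0.702
v -0.847 -3.915 0.996
v -2.328 -3.63 -0.855
v -1.684 -2.867 0.843
v -0.336 -3.873 -1.503
v 0.308 -3.11 0.195
v -1.173 -2.825 -1.656
v -0.529 -2.062 0.042
v -1.17 0.819 -2.979
v -0.663 1.52 -2.866
v -0.157 -0 -2.434
v 0.35 0.701 -2.321
v -0.369 0.599 -1.837
v -0.995 1.106 -2.174
v 0.175 0.414 -3.126
v -0.451 0.921 -3.463
v 0.168 1.27 -2.957
v -0.168 1.385 -2.16
v -0.652 0.135 -3.14
v -0.988 0.25 -2.343
v 0.383 2.8 -4.224
v 0.932 2.547 -4.363
v 1.257 4.14 -3.216
v 0.826 2.836 -4.656
v 0.514 3.108 -4.746
v 0.14 3.236 -4.592
v -0.12 3.16 -4.266
v -0.145 2.916 -3.92
v 0.078 2.618 -3.716
v 0.443 2.405 -3.75
v 0.78 2.377 -4.006
f 2 1 5
f 2 5 3
f 3 5 6
f 3 6 4
f 5 1 7
f 5 7 6
f 6 7 8
f 6 8 4
f 7 1 9
f 7 9 8
f 8 9 10
f 8 10 4
f 9 1 11
f 9 11 10
f 10 11 12
f 10 12 4
f 11 1 13
f 11 13 12
f 12 13 14
f 12 14 4
f 13 1 15
f 13 15 14
f 14 15 16
f 14 16 4
f 15 1 17
f 15 17 16
f 16 17 18
f 16 18 4
f 17 1 19
f 17 19 18
f 18 19 20
f 18 20 4
f 19 1 21
f 19 21 20
f 20 21 22
f 20 22 4
f 21 1 23
f 21 23 22
f 22 23 24
f 22 24 4
f 23 1 25
f 23 25 24
f 24 25 26
f 24 26 4
f 25 1 27
f 25 27 26
f 26 27 28
f 26 28 4
f 27 1 29
f 27 29 28
f 28 29 30
f 28 30 4
f 29 1 2
f 29 2 30
f 30 2 3
f 30 3 4
f 32 34 31
f 35 32 31
f 31 34 33
f 33 35 31
f 32 38 34
f 36 32 35
f 36 38 32
f 34 38 33
f 37 35 33
f 33 38 37
f 37 36 35
f 38 36 37
f 40 42 39
f 43 40 39
f 39 42 41
f 41 43 39
f 40 46 42
f 44 40 43
f 44 46 40
f 42 46 41
f 45 43 41
f 41 46 45
f 45 44 43
f 46 44 45
f 47 58 52
f 47 52 48
f 47 48 54
f 47 54 57
f 47 57 58
f 48 52 56
f 52 58 51
f 58 57 49
f 57 54 53
f 54 48 55
f 50 56 51
f 50 51 49
f 50 49 53
f 50 53 55
f 50 55 56
f 51 56 52
f 49 51 58
f 53 49 57
f 55 53 54
f 56 55 48
f 60 59 62
f 60 62 61
f 62 59 63
f 62 63 61
f 63 59 64
f 63 64 61
f 64 59 65
f 64 65 61
f 65 59 66
f 65 66 61
f 66 59 67
f 66 67 61
f 67 59 68
f 67 68 61
f 68 59 69
f 68 69 61
f 69 59 60
f 69 60 61



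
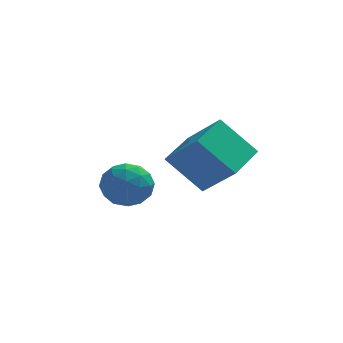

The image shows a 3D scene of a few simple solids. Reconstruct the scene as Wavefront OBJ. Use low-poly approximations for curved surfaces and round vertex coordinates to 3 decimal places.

v 2.786 -3.352 0.396
v 1.59 -3.038 1.677
v 3.539 -1.903 0.744
v 2.343 -1.589 2.025
v 3.797 -4.151 1.535
v 2.601 -3.837 2.816
v 4.55 -2.702 1.883
v 3.354 -2.388 3.164
v -0.648 0.334 -1.024
v -0.177 0.818 -0.302
v 0.757 -0.058 -1.678
v 1.228 0.426 -0.956
v 0.741 -0.411 -0.755
v -0.127 -0.168 -0.351
v 0.707 0.928 -1.629
v -0.161 1.171 -1.225
v 0.661 1.185 -0.676
v 0.682 0.357 -0.136
v -0.102 0.403 -1.844
v -0.081 -0.425 -1.304
v -0.536 0.61 -0.605
v 1.116 0.15 -1.375
v 0.83 -0.342 -1.257
v 1.107 -0.058 -0.832
v -0.507 0.031 -0.634
v -0.23 0.315 -0.21
v 0.31 -0.407 -0.476
v 0.81 0.445 -1.77
v 1.087 0.729 -1.346
v -0.527 0.818 -1.148
v -0.25 1.102 -0.723
v 0.27 1.167 -1.504
v 0.233 1.11 -0.401
v 1.059 0.88 -0.786
v 0.753 1.175 -1.181
v 0.243 1.318 -0.943
v 0.246 0.624 -0.083
v 1.072 0.393 -0.468
v 0.785 -0.098 -0.35
v 0.275 0.044 -0.112
v 0.738 0.84 -0.303
v -0.492 0.367 -1.512
v 0.334 0.136 -1.897
v 0.305 0.716 -1.868
v -0.205 0.858 -1.63
v -0.479 -0.12 -1.194
v 0.347 -0.35 -1.579
v 0.337 -0.558 -1.037
v -0.173 -0.415 -0.799
v -0.158 -0.08 -1.677
f 2 4 1
f 5 2 1
f 1 4 3
f 3 5 1
f 2 8 4
f 6 2 5
f 6 8 2
f 4 8 3
f 7 5 3
f 3 8 7
f 7 6 5
f 8 6 7
f 9 46 25
f 46 20 49
f 25 49 14
f 46 49 25
f 9 25 21
f 25 14 26
f 21 26 10
f 25 26 21
f 9 21 30
f 21 10 31
f 30 31 16
f 21 31 30
f 9 30 42
f 30 16 45
f 42 45 19
f 30 45 42
f 9 42 46
f 42 19 50
f 46 50 20
f 42 50 46
f 10 26 37
f 26 14 40
f 37 40 18
f 26 40 37
f 14 49 27
f 49 20 48
f 27 48 13
f 49 48 27
f 20 50 47
f 50 19 43
f 47 43 11
f 50 43 47
f 19 45 44
f 45 16 32
f 44 32 15
f 45 32 44
f 16 31 36
f 31 10 33
f 36 33 17
f 31 33 36
f 12 38 24
f 38 18 39
f 24 39 13
f 38 39 24
f 12 24 22
f 24 13 23
f 22 23 11
f 24 23 22
f 12 22 29
f 22 11 28
f 29 28 15
f 22 28 29
f 12 29 34
f 29 15 35
f 34 35 17
f 29 35 34
f 12 34 38
f 34 17 41
f 38 41 18
f 34 41 38
f 13 39 27
f 39 18 40
f 27 40 14
f 39 40 27
f 11 23 47
f 23 13 48
f 47 48 20
f 23 48 47
f 15 28 44
f 28 11 43
f 44 43 19
f 28 43 44
f 17 35 36
f 35 15 32
f 36 32 16
f 35 32 36
f 18 41 37
f 41 17 33
f 37 33 10
f 41 33 37



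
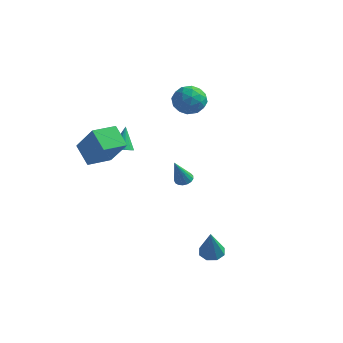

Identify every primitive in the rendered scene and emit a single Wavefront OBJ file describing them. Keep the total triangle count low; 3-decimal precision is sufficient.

v -0.107 0.329 -1.481
v 0.401 0.221 -1.501
v -0.213 -0.449 0.061
v 0.392 0.443 -1.389
v 0.269 0.639 -1.298
v 0.059 0.764 -1.249
v -0.188 0.79 -1.253
v -0.417 0.71 -1.309
v -0.575 0.543 -1.405
v -0.626 0.327 -1.517
v -0.558 0.111 -1.621
v -0.387 -0.054 -1.693
v -0.151 -0.132 -1.717
v 0.094 -0.104 -1.686
v 0.293 0.023 -1.608
v 3.627 -3.235 -3.817
v 4.285 -3.14 -3.9
v 3.953 -3.945 -2.063
v 4.053 -2.733 -3.693
v 3.571 -2.62 -3.557
v 3.122 -2.867 -3.574
v 2.969 -3.33 -3.733
v 3.202 -3.737 -3.941
v 3.683 -3.85 -4.076
v 4.132 -3.602 -4.059
v -2.954 -1.045 0.563
v -2.373 -1.164 0.705
v -3.146 -0.415 1.877
v -2.367 -0.879 0.569
v -2.519 -0.639 0.432
v -2.787 -0.507 0.329
v -3.1 -0.52 0.29
v -3.374 -0.673 0.323
v -3.535 -0.926 0.421
v -3.541 -1.211 0.557
v -3.389 -1.452 0.694
v -3.121 -1.583 0.797
v -2.808 -1.571 0.836
v -2.534 -1.417 0.803
v -0.523 2.552 4.084
v 0.018 1.726 4.132
v -1.358 1.934 2.868
v -0.817 1.108 2.916
v -1.451 1.327 3.642
v -0.934 1.708 4.394
v -0.406 1.952 2.606
v 0.111 2.333 3.358
v 0.091 1.355 3.218
v -0.556 0.969 3.859
v -0.784 2.691 3.141
v -1.431 2.305 3.782
v -0.179 2.193 4.215
v -1.161 1.467 2.785
v -1.534 1.596 3.212
v -1.216 1.11 3.24
v -0.739 2.182 4.369
v -0.421 1.697 4.397
v -1.285 1.463 4.109
v -0.919 1.963 2.603
v -0.601 1.478 2.631
v -0.124 2.55 3.76
v 0.194 2.064 3.788
v -0.055 2.197 2.891
v 0.182 1.489 3.706
v -0.31 1.127 2.991
v -0.067 1.622 2.809
v 0.236 1.847 3.251
v -0.198 1.262 4.082
v -0.689 0.9 3.367
v -1.062 1.028 3.794
v -0.758 1.252 4.236
v -0.156 1.045 3.545
v -0.651 2.76 3.633
v -1.142 2.398 2.918
v -0.582 2.408 2.764
v -0.278 2.632 3.206
v -1.03 2.533 4.009
v -1.522 2.171 3.294
v -1.576 1.813 3.749
v -1.273 2.038 4.191
v -1.184 2.615 3.455
v -2.829 -4.442 1.077
v -3.807 -3.956 1.938
v -2.29 -3.145 0.957
v -3.267 -2.659 1.817
v -1.613 -4.801 2.663
v -2.59 -4.315 3.523
v -1.073 -3.504 2.542
v -2.051 -3.018 3.403
f 2 1 4
f 2 4 3
f 4 1 5
f 4 5 3
f 5 1 6
f 5 6 3
f 6 1 7
f 6 7 3
f 7 1 8
f 7 8 3
f 8 1 9
f 8 9 3
f 9 1 10
f 9 10 3
f 10 1 11
f 10 11 3
f 11 1 12
f 11 12 3
f 12 1 13
f 12 13 3
f 13 1 14
f 13 14 3
f 14 1 15
f 14 15 3
f 15 1 2
f 15 2 3
f 17 16 19
f 17 19 18
f 19 16 20
f 19 20 18
f 20 16 21
f 20 21 18
f 21 16 22
f 21 22 18
f 22 16 23
f 22 23 18
f 23 16 24
f 23 24 18
f 24 16 25
f 24 25 18
f 25 16 17
f 25 17 18
f 27 26 29
f 27 29 28
f 29 26 30
f 29 30 28
f 30 26 31
f 30 31 28
f 31 26 32
f 31 32 28
f 32 26 33
f 32 33 28
f 33 26 34
f 33 34 28
f 34 26 35
f 34 35 28
f 35 26 36
f 35 36 28
f 36 26 37
f 36 37 28
f 37 26 38
f 37 38 28
f 38 26 39
f 38 39 28
f 39 26 27
f 39 27 28
f 40 77 56
f 77 51 80
f 56 80 45
f 77 80 56
f 40 56 52
f 56 45 57
f 52 57 41
f 56 57 52
f 40 52 61
f 52 41 62
f 61 62 47
f 52 62 61
f 40 61 73
f 61 47 76
f 73 76 50
f 61 76 73
f 40 73 77
f 73 50 81
f 77 81 51
f 73 81 77
f 41 57 68
f 57 45 71
f 68 71 49
f 57 71 68
f 45 80 58
f 80 51 79
f 58 79 44
f 80 79 58
f 51 81 78
f 81 50 74
f 78 74 42
f 81 74 78
f 50 76 75
f 76 47 63
f 75 63 46
f 76 63 75
f 47 62 67
f 62 41 64
f 67 64 48
f 62 64 67
f 43 69 55
f 69 49 70
f 55 70 44
f 69 70 55
f 43 55 53
f 55 44 54
f 53 54 42
f 55 54 53
f 43 53 60
f 53 42 59
f 60 59 46
f 53 59 60
f 43 60 65
f 60 46 66
f 65 66 48
f 60 66 65
f 43 65 69
f 65 48 72
f 69 72 49
f 65 72 69
f 44 70 58
f 70 49 71
f 58 71 45
f 70 71 58
f 42 54 78
f 54 44 79
f 78 79 51
f 54 79 78
f 46 59 75
f 59 42 74
f 75 74 50
f 59 74 75
f 48 66 67
f 66 46 63
f 67 63 47
f 66 63 67
f 49 72 68
f 72 48 64
f 68 64 41
f 72 64 68
f 83 85 82
f 86 83 82
f 82 85 84
f 84 86 82
f 83 89 85
f 87 83 86
f 87 89 83
f 85 89 84
f 88 86 84
f 84 89 88
f 88 87 86
f 89 87 88



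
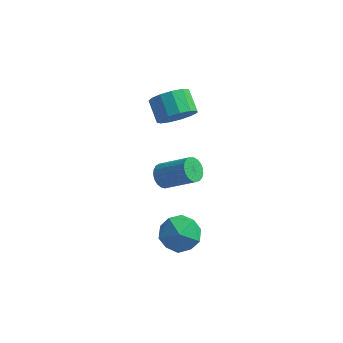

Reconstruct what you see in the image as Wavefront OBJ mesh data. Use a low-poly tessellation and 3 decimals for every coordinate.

v -1.234 -1.486 -3.227
v -0.193 -1.729 -3.768
v -1.747 -3.351 -3.372
v -0.706 -3.594 -3.913
v -0.722 -3.295 -2.753
v -0.405 -2.142 -2.663
v -1.535 -2.938 -4.477
v -1.218 -1.785 -4.387
v -0.379 -2.627 -4.541
v 0.124 -2.848 -3.476
v -2.064 -2.232 -3.664
v -1.561 -2.453 -2.599
v -2.431 -0.777 -1.178
v -2.059 -0.461 -1.679
v -0.498 -0.527 -0.564
v -0.869 -0.843 -0.062
v -2.159 -0.234 -1.526
v -0.597 -0.3 -0.411
v -2.306 -0.102 -1.313
v -0.744 -0.168 -0.197
v -2.474 -0.086 -1.076
v -0.913 -0.152 0.04
v -2.635 -0.19 -0.857
v -1.074 -0.255 0.259
v -2.761 -0.395 -0.693
v -1.2 -0.461 0.422
v -2.829 -0.666 -0.613
v -1.268 -0.732 0.502
v -2.829 -0.957 -0.631
v -1.268 -1.023 0.485
v -2.76 -1.216 -0.743
v -1.198 -1.282 0.372
v -2.633 -1.4 -0.931
v -1.072 -1.466 0.185
v -2.472 -1.476 -1.161
v -0.911 -1.541 -0.045
v -2.304 -1.431 -1.394
v -0.743 -1.497 -0.278
v -2.157 -1.273 -1.59
v -0.596 -1.339 -0.474
v -2.058 -1.029 -1.714
v -0.497 -1.095 -0.598
v -2.023 -0.742 -1.746
v -0.462 -0.808 -0.63
v -2.304 1.002 1.862
v -2.014 0.514 2.721
v -2.725 1.349 3.437
v -3.016 1.838 2.578
v -1.619 0.929 2.628
v -2.331 1.765 3.344
v -1.443 1.368 2.291
v -2.154 2.203 3.007
v -1.539 1.691 1.819
v -2.251 2.526 2.535
v -1.879 1.795 1.36
v -2.59 2.63 2.076
v -2.354 1.647 1.06
v -3.065 2.483 1.776
v -2.813 1.295 1.015
v -3.524 2.13 1.731
v -3.11 0.85 1.239
v -3.822 1.685 1.955
v -3.152 0.453 1.661
v -3.863 1.288 2.377
v -2.925 0.231 2.146
v -3.636 1.066 2.862
v -2.5 0.253 2.541
v -3.211 1.089 3.257
f 1 12 6
f 1 6 2
f 1 2 8
f 1 8 11
f 1 11 12
f 2 6 10
f 6 12 5
f 12 11 3
f 11 8 7
f 8 2 9
f 4 10 5
f 4 5 3
f 4 3 7
f 4 7 9
f 4 9 10
f 5 10 6
f 3 5 12
f 7 3 11
f 9 7 8
f 10 9 2
f 14 13 17
f 14 17 15
f 15 17 18
f 15 18 16
f 17 13 19
f 17 19 18
f 18 19 20
f 18 20 16
f 19 13 21
f 19 21 20
f 20 21 22
f 20 22 16
f 21 13 23
f 21 23 22
f 22 23 24
f 22 24 16
f 23 13 25
f 23 25 24
f 24 25 26
f 24 26 16
f 25 13 27
f 25 27 26
f 26 27 28
f 26 28 16
f 27 13 29
f 27 29 28
f 28 29 30
f 28 30 16
f 29 13 31
f 29 31 30
f 30 31 32
f 30 32 16
f 31 13 33
f 31 33 32
f 32 33 34
f 32 34 16
f 33 13 35
f 33 35 34
f 34 35 36
f 34 36 16
f 35 13 37
f 35 37 36
f 36 37 38
f 36 38 16
f 37 13 39
f 37 39 38
f 38 39 40
f 38 40 16
f 39 13 41
f 39 41 40
f 40 41 42
f 40 42 16
f 41 13 43
f 41 43 42
f 42 43 44
f 42 44 16
f 43 13 14
f 43 14 44
f 44 14 15
f 44 15 16
f 46 45 49
f 46 49 47
f 47 49 50
f 47 50 48
f 49 45 51
f 49 51 50
f 50 51 52
f 50 52 48
f 51 45 53
f 51 53 52
f 52 53 54
f 52 54 48
f 53 45 55
f 53 55 54
f 54 55 56
f 54 56 48
f 55 45 57
f 55 57 56
f 56 57 58
f 56 58 48
f 57 45 59
f 57 59 58
f 58 59 60
f 58 60 48
f 59 45 61
f 59 61 60
f 60 61 62
f 60 62 48
f 61 45 63
f 61 63 62
f 62 63 64
f 62 64 48
f 63 45 65
f 63 65 64
f 64 65 66
f 64 66 48
f 65 45 67
f 65 67 66
f 66 67 68
f 66 68 48
f 67 45 46
f 67 46 68
f 68 46 47
f 68 47 48



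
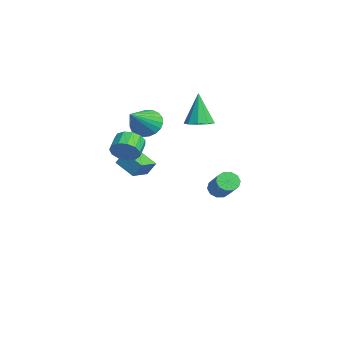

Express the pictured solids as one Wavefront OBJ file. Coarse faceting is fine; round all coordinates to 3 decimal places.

v -3.692 2.238 1.033
v -2.907 2.007 1.221
v -4.168 2.262 3.047
v -2.945 2.58 1.205
v -3.333 2.993 1.108
v -3.889 3.052 0.976
v -4.353 2.73 0.871
v -4.508 2.178 0.841
v -4.281 1.653 0.901
v -3.779 1.402 1.023
v -3.236 1.542 1.149
v -4.273 3.454 -4.158
v -3.865 3.23 -4.654
v -2.379 3.422 -3.518
v -2.787 3.646 -3.022
v -3.893 3.648 -4.688
v -2.407 3.84 -3.552
v -4.066 3.992 -4.519
v -2.581 4.184 -3.383
v -4.318 4.13 -4.213
v -2.833 4.322 -3.077
v -4.553 4.01 -3.885
v -3.067 4.202 -2.749
v -4.681 3.678 -3.662
v -3.195 3.87 -2.526
v -4.653 3.26 -3.628
v -3.167 3.452 -2.492
v -4.479 2.916 -3.797
v -2.994 3.108 -2.661
v -4.227 2.778 -4.103
v -2.742 2.97 -2.967
v -3.993 2.898 -4.431
v -2.507 3.09 -3.295
v -3.673 -1.505 -1.502
v -3.495 -1.061 -0.704
v -2.715 -0.743 -2.139
v -2.537 -0.299 -1.341
v -2.743 -2.421 -1.199
v -2.565 -1.977 -0.401
v -1.785 -1.659 -1.836
v -1.607 -1.215 -1.038
v -1.7 -0.939 1.945
v -1.037 -0.877 1.267
v -0.38 -2.001 3.135
v -0.968 -0.551 1.479
v -1.025 -0.293 1.773
v -1.198 -0.147 2.096
v -1.459 -0.137 2.393
v -1.761 -0.266 2.612
v -2.052 -0.512 2.716
v -2.283 -0.831 2.687
v -2.412 -1.169 2.529
v -2.419 -1.468 2.27
v -2.301 -1.675 1.955
v -2.079 -1.754 1.638
v -1.792 -1.693 1.374
v -1.488 -1.502 1.209
v -1.221 -1.213 1.171
v 3.493 -2.824 2.041
v 3.705 -3.171 2.719
v 2.88 -2.783 3.176
v 2.667 -2.436 2.499
v 3.894 -2.768 2.719
v 3.069 -2.38 3.176
v 3.957 -2.383 2.505
v 3.131 -1.995 2.962
v 3.871 -2.138 2.143
v 3.046 -1.75 2.6
v 3.666 -2.111 1.749
v 2.841 -1.723 2.206
v 3.405 -2.31 1.448
v 2.58 -1.922 1.905
v 3.173 -2.672 1.335
v 2.347 -2.284 1.792
v 3.041 -3.083 1.447
v 2.216 -2.695 1.904
v 3.053 -3.411 1.747
v 2.228 -3.023 2.204
v 3.205 -3.553 2.141
v 2.38 -3.165 2.598
v 3.448 -3.464 2.503
v 2.623 -3.075 2.96
f 2 1 4
f 2 4 3
f 4 1 5
f 4 5 3
f 5 1 6
f 5 6 3
f 6 1 7
f 6 7 3
f 7 1 8
f 7 8 3
f 8 1 9
f 8 9 3
f 9 1 10
f 9 10 3
f 10 1 11
f 10 11 3
f 11 1 2
f 11 2 3
f 13 12 16
f 13 16 14
f 14 16 17
f 14 17 15
f 16 12 18
f 16 18 17
f 17 18 19
f 17 19 15
f 18 12 20
f 18 20 19
f 19 20 21
f 19 21 15
f 20 12 22
f 20 22 21
f 21 22 23
f 21 23 15
f 22 12 24
f 22 24 23
f 23 24 25
f 23 25 15
f 24 12 26
f 24 26 25
f 25 26 27
f 25 27 15
f 26 12 28
f 26 28 27
f 27 28 29
f 27 29 15
f 28 12 30
f 28 30 29
f 29 30 31
f 29 31 15
f 30 12 32
f 30 32 31
f 31 32 33
f 31 33 15
f 32 12 13
f 32 13 33
f 33 13 14
f 33 14 15
f 35 37 34
f 38 35 34
f 34 37 36
f 36 38 34
f 35 41 37
f 39 35 38
f 39 41 35
f 37 41 36
f 40 38 36
f 36 41 40
f 40 39 38
f 41 39 40
f 43 42 45
f 43 45 44
f 45 42 46
f 45 46 44
f 46 42 47
f 46 47 44
f 47 42 48
f 47 48 44
f 48 42 49
f 48 49 44
f 49 42 50
f 49 50 44
f 50 42 51
f 50 51 44
f 51 42 52
f 51 52 44
f 52 42 53
f 52 53 44
f 53 42 54
f 53 54 44
f 54 42 55
f 54 55 44
f 55 42 56
f 55 56 44
f 56 42 57
f 56 57 44
f 57 42 58
f 57 58 44
f 58 42 43
f 58 43 44
f 60 59 63
f 60 63 61
f 61 63 64
f 61 64 62
f 63 59 65
f 63 65 64
f 64 65 66
f 64 66 62
f 65 59 67
f 65 67 66
f 66 67 68
f 66 68 62
f 67 59 69
f 67 69 68
f 68 69 70
f 68 70 62
f 69 59 71
f 69 71 70
f 70 71 72
f 70 72 62
f 71 59 73
f 71 73 72
f 72 73 74
f 72 74 62
f 73 59 75
f 73 75 74
f 74 75 76
f 74 76 62
f 75 59 77
f 75 77 76
f 76 77 78
f 76 78 62
f 77 59 79
f 77 79 78
f 78 79 80
f 78 80 62
f 79 59 81
f 79 81 80
f 80 81 82
f 80 82 62
f 81 59 60
f 81 60 82
f 82 60 61
f 82 61 62

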